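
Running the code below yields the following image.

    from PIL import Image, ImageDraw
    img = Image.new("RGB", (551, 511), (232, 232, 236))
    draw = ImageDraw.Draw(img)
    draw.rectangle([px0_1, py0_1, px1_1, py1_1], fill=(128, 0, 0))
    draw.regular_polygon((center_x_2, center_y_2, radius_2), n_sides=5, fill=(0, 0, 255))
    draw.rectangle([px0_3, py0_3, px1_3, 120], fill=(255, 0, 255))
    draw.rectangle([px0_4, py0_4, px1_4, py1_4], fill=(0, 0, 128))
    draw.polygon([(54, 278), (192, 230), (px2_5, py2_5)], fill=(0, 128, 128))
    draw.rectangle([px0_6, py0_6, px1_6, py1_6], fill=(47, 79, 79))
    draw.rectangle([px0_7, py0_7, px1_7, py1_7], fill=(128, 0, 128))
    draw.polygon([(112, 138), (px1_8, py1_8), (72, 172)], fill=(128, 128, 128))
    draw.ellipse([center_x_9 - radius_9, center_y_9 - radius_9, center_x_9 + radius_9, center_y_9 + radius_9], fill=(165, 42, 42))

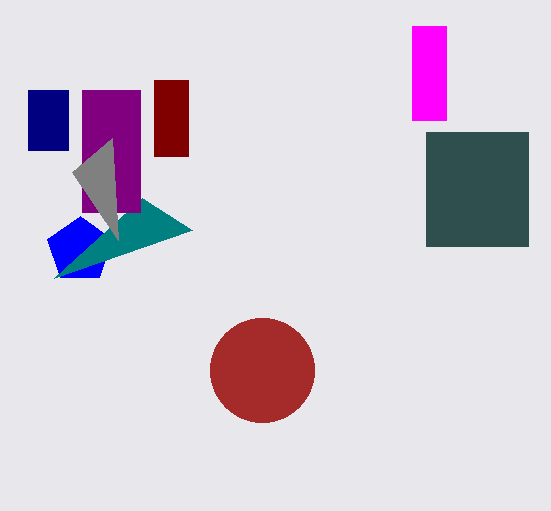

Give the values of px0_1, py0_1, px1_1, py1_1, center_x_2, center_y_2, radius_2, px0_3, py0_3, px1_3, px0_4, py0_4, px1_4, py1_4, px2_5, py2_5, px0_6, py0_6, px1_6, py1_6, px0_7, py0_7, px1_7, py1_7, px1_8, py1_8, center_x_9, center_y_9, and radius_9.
px0_1 = 154, py0_1 = 80, px1_1 = 188, py1_1 = 156, center_x_2 = 80, center_y_2 = 250, radius_2 = 34, px0_3 = 412, py0_3 = 26, px1_3 = 446, px0_4 = 28, py0_4 = 90, px1_4 = 68, py1_4 = 150, px2_5 = 142, py2_5 = 198, px0_6 = 426, py0_6 = 132, px1_6 = 528, py1_6 = 246, px0_7 = 82, py0_7 = 90, px1_7 = 140, py1_7 = 212, px1_8 = 118, py1_8 = 240, center_x_9 = 262, center_y_9 = 370, radius_9 = 52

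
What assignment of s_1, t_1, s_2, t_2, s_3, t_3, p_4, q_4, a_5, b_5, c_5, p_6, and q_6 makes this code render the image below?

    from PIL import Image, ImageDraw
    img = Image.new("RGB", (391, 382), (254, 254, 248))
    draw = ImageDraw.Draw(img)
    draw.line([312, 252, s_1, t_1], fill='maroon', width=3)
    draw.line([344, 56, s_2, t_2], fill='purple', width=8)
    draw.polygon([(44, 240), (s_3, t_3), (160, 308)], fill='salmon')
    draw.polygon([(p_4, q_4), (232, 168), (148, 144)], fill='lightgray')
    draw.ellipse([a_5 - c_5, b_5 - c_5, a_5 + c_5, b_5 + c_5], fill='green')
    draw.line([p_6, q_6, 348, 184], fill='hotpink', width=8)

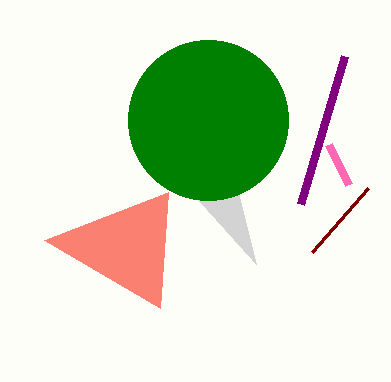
s_1 = 368; t_1 = 188; s_2 = 300; t_2 = 204; s_3 = 168; t_3 = 192; p_4 = 256; q_4 = 264; a_5 = 208; b_5 = 120; c_5 = 80; p_6 = 328; q_6 = 144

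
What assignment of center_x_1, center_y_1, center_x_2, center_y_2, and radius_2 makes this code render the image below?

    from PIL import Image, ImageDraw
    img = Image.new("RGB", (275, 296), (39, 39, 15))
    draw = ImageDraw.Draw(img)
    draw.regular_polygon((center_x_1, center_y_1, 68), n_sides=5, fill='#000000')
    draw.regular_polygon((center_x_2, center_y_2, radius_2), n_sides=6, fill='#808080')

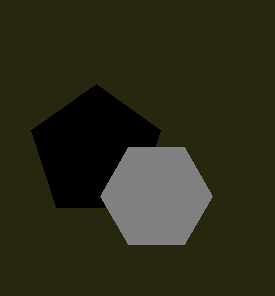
center_x_1 = 96, center_y_1 = 152, center_x_2 = 156, center_y_2 = 196, radius_2 = 56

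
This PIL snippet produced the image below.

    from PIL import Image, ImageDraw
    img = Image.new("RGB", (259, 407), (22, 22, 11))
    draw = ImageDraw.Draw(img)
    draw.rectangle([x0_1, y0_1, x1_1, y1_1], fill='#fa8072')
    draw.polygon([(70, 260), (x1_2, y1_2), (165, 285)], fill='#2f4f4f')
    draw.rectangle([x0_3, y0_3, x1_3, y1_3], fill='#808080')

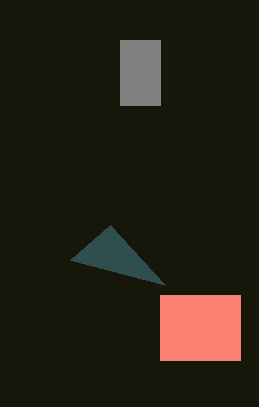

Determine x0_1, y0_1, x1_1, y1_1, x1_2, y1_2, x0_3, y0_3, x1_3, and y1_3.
x0_1 = 160
y0_1 = 295
x1_1 = 240
y1_1 = 360
x1_2 = 110
y1_2 = 225
x0_3 = 120
y0_3 = 40
x1_3 = 160
y1_3 = 105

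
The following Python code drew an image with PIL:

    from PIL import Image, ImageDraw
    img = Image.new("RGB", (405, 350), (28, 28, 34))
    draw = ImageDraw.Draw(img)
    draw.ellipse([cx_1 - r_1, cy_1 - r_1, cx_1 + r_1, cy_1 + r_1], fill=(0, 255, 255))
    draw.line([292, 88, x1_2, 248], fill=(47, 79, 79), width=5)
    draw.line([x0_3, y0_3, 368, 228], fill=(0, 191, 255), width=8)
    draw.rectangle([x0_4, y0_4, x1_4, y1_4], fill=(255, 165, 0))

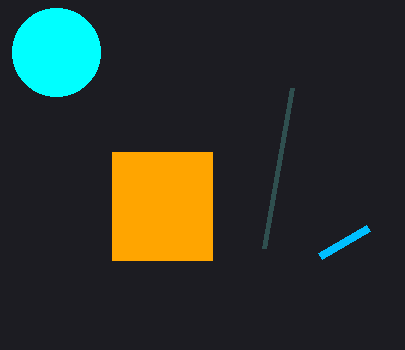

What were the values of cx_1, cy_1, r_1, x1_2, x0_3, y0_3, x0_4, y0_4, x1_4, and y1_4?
cx_1 = 56
cy_1 = 52
r_1 = 44
x1_2 = 264
x0_3 = 320
y0_3 = 256
x0_4 = 112
y0_4 = 152
x1_4 = 212
y1_4 = 260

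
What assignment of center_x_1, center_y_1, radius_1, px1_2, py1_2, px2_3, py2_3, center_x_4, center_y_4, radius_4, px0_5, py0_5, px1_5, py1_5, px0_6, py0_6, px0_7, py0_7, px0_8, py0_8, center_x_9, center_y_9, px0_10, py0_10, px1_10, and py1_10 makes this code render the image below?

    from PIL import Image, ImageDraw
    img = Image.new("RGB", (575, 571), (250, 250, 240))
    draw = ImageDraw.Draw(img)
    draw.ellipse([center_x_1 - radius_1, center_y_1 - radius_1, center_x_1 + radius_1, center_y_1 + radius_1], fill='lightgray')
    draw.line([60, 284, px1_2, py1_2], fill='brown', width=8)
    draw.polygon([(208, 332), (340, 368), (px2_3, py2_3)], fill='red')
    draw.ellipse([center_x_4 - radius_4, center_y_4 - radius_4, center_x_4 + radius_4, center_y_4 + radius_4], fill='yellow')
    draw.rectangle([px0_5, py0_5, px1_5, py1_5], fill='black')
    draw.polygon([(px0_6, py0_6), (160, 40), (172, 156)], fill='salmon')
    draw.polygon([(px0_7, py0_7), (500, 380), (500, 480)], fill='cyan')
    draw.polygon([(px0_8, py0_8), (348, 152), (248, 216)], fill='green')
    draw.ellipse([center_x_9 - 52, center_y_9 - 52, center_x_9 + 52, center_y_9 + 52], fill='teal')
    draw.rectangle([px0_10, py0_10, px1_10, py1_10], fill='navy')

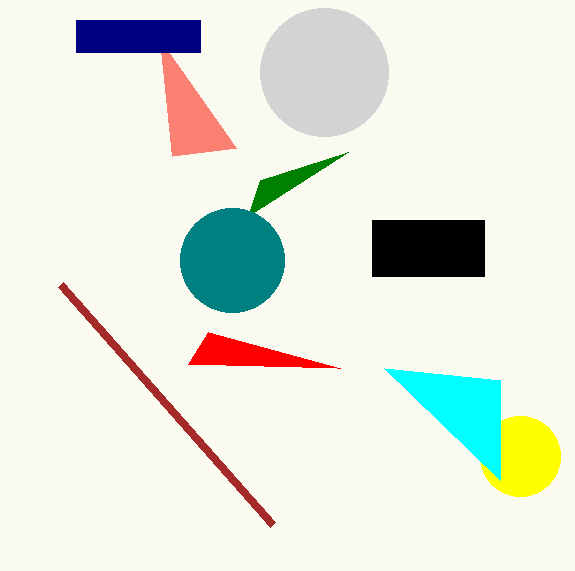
center_x_1 = 324, center_y_1 = 72, radius_1 = 64, px1_2 = 272, py1_2 = 524, px2_3 = 188, py2_3 = 364, center_x_4 = 520, center_y_4 = 456, radius_4 = 40, px0_5 = 372, py0_5 = 220, px1_5 = 484, py1_5 = 276, px0_6 = 236, py0_6 = 148, px0_7 = 384, py0_7 = 368, px0_8 = 260, py0_8 = 180, center_x_9 = 232, center_y_9 = 260, px0_10 = 76, py0_10 = 20, px1_10 = 200, py1_10 = 52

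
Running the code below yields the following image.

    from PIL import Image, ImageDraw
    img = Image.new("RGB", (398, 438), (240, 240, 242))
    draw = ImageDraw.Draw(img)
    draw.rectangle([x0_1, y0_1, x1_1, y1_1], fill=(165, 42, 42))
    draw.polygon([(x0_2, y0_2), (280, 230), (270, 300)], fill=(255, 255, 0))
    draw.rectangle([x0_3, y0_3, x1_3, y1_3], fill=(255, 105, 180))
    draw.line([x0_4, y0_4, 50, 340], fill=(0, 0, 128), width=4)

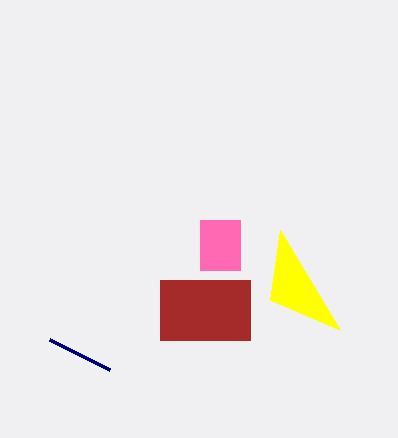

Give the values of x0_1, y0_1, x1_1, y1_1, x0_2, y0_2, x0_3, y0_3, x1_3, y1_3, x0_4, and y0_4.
x0_1 = 160
y0_1 = 280
x1_1 = 250
y1_1 = 340
x0_2 = 340
y0_2 = 330
x0_3 = 200
y0_3 = 220
x1_3 = 240
y1_3 = 270
x0_4 = 110
y0_4 = 370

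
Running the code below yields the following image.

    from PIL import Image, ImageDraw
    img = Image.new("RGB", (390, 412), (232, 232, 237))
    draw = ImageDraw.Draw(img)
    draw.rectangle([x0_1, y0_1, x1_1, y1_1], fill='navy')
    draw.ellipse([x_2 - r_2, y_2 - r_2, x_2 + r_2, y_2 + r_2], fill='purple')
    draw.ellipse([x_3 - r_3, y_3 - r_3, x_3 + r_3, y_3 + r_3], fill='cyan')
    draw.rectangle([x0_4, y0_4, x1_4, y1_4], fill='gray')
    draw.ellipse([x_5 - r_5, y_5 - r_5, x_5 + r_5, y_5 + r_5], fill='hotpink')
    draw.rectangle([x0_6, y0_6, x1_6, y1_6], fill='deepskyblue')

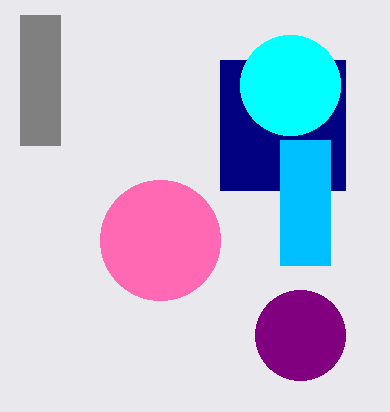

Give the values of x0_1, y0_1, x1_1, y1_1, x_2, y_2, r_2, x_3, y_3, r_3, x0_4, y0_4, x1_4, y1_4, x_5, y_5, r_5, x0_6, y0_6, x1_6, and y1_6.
x0_1 = 220
y0_1 = 60
x1_1 = 345
y1_1 = 190
x_2 = 300
y_2 = 335
r_2 = 45
x_3 = 290
y_3 = 85
r_3 = 50
x0_4 = 20
y0_4 = 15
x1_4 = 60
y1_4 = 145
x_5 = 160
y_5 = 240
r_5 = 60
x0_6 = 280
y0_6 = 140
x1_6 = 330
y1_6 = 265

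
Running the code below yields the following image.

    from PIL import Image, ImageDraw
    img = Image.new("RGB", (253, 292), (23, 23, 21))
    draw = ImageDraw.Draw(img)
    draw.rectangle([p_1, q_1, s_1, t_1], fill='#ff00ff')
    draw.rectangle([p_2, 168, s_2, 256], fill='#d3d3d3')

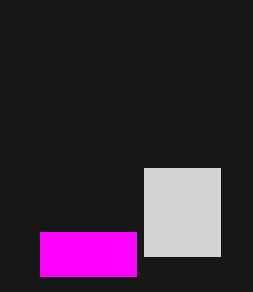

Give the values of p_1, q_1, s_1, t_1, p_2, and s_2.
p_1 = 40
q_1 = 232
s_1 = 136
t_1 = 276
p_2 = 144
s_2 = 220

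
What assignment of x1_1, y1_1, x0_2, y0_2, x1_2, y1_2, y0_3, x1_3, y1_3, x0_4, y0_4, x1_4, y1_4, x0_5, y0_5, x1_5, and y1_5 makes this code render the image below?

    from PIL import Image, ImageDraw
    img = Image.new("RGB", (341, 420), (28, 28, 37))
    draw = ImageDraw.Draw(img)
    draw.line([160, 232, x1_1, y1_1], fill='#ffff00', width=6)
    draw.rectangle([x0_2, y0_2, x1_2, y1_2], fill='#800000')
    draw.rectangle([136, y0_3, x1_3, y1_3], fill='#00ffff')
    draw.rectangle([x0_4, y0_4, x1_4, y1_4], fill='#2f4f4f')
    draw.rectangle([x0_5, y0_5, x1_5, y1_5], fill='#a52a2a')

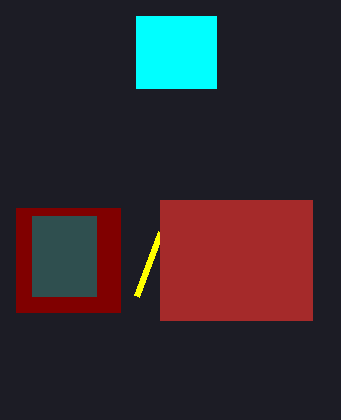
x1_1 = 136
y1_1 = 296
x0_2 = 16
y0_2 = 208
x1_2 = 120
y1_2 = 312
y0_3 = 16
x1_3 = 216
y1_3 = 88
x0_4 = 32
y0_4 = 216
x1_4 = 96
y1_4 = 296
x0_5 = 160
y0_5 = 200
x1_5 = 312
y1_5 = 320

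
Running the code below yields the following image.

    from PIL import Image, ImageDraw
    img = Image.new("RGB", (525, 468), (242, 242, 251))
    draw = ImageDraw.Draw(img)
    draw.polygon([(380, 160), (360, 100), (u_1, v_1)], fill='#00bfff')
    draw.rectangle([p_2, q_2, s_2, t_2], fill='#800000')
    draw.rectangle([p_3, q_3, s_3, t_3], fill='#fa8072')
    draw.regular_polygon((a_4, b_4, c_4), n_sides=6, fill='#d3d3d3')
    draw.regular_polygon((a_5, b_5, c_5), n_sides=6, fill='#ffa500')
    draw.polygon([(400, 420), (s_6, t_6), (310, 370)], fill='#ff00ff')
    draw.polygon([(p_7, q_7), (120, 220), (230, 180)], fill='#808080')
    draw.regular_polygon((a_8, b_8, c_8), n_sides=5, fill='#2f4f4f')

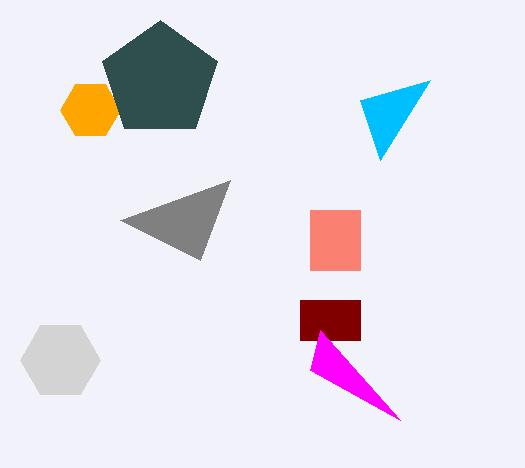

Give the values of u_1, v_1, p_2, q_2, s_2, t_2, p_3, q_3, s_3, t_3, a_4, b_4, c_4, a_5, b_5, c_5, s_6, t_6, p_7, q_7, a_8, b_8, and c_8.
u_1 = 430; v_1 = 80; p_2 = 300; q_2 = 300; s_2 = 360; t_2 = 340; p_3 = 310; q_3 = 210; s_3 = 360; t_3 = 270; a_4 = 60; b_4 = 360; c_4 = 40; a_5 = 90; b_5 = 110; c_5 = 30; s_6 = 320; t_6 = 330; p_7 = 200; q_7 = 260; a_8 = 160; b_8 = 80; c_8 = 60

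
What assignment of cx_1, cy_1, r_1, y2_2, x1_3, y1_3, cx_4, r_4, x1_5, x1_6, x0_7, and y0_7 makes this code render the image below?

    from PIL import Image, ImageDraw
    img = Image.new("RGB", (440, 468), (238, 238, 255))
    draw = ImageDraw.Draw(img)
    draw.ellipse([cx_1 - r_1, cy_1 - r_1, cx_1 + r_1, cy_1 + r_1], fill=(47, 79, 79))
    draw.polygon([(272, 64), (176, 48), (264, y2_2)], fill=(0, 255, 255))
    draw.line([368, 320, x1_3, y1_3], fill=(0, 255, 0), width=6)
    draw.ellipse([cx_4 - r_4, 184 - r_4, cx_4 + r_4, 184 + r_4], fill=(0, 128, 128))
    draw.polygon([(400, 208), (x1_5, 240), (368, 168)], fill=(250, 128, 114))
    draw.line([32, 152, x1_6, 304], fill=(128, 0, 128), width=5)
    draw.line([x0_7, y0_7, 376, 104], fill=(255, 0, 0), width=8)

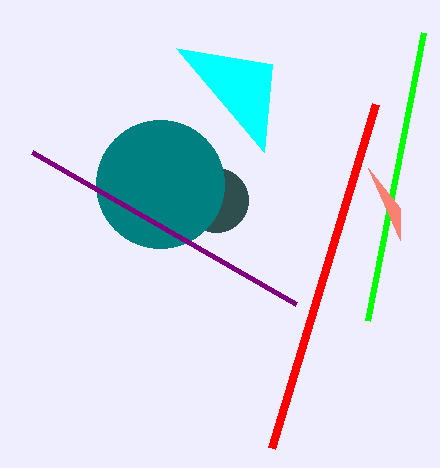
cx_1 = 216, cy_1 = 200, r_1 = 32, y2_2 = 152, x1_3 = 424, y1_3 = 32, cx_4 = 160, r_4 = 64, x1_5 = 400, x1_6 = 296, x0_7 = 272, y0_7 = 448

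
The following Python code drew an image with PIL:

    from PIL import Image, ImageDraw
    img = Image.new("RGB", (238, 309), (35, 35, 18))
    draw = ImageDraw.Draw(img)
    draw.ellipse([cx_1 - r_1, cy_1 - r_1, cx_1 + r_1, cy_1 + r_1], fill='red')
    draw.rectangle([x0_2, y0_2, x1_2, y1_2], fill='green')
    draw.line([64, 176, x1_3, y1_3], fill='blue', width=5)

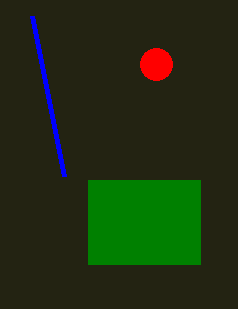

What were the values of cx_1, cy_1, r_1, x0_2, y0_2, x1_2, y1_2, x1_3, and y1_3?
cx_1 = 156
cy_1 = 64
r_1 = 16
x0_2 = 88
y0_2 = 180
x1_2 = 200
y1_2 = 264
x1_3 = 32
y1_3 = 16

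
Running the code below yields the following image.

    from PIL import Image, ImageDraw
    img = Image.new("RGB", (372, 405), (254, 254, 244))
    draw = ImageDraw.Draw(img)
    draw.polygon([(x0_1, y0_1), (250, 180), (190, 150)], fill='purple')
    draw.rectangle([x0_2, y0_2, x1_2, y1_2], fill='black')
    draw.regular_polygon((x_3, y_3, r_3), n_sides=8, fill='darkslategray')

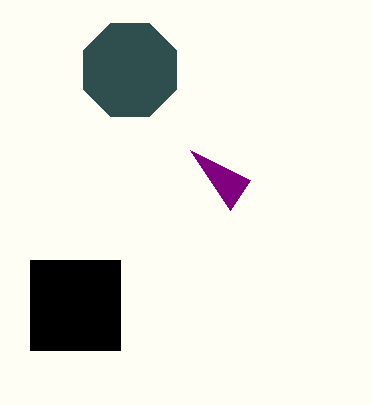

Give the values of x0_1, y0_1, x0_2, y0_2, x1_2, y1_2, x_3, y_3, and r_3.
x0_1 = 230; y0_1 = 210; x0_2 = 30; y0_2 = 260; x1_2 = 120; y1_2 = 350; x_3 = 130; y_3 = 70; r_3 = 50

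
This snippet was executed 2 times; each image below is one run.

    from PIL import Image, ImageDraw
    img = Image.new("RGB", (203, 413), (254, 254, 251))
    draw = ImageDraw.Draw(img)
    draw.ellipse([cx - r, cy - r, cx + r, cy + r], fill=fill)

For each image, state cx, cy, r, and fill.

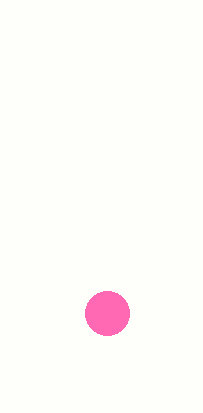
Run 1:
cx = 107, cy = 313, r = 22, fill = 'hotpink'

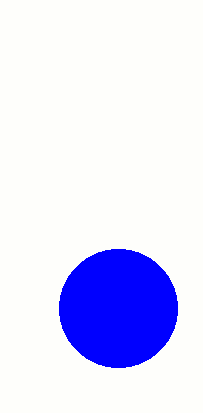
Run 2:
cx = 118; cy = 308; r = 59; fill = 'blue'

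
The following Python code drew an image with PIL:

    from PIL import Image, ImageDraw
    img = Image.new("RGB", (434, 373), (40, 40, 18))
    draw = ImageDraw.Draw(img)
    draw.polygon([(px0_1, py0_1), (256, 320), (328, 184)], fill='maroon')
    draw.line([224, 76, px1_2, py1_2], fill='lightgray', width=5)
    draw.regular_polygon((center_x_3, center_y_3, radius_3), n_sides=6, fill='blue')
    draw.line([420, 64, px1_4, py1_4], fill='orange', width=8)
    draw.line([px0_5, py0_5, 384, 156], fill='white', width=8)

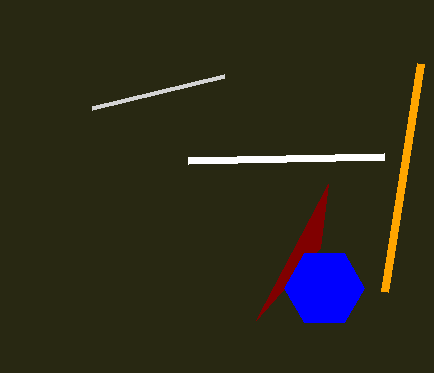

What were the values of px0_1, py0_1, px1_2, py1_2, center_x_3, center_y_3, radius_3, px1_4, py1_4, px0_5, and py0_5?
px0_1 = 320, py0_1 = 248, px1_2 = 92, py1_2 = 108, center_x_3 = 324, center_y_3 = 288, radius_3 = 40, px1_4 = 384, py1_4 = 292, px0_5 = 188, py0_5 = 160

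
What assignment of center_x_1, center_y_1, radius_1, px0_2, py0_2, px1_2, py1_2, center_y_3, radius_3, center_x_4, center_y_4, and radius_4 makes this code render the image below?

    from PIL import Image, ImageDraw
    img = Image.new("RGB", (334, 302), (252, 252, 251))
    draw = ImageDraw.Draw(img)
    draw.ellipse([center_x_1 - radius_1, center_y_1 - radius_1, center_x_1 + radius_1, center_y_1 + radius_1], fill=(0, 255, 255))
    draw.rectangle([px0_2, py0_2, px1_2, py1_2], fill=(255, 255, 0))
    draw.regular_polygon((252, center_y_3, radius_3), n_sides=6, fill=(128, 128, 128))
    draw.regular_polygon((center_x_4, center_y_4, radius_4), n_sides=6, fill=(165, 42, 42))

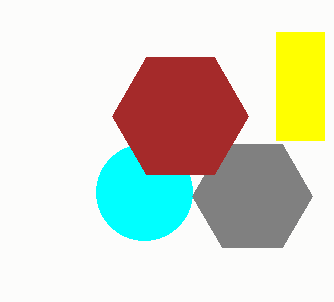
center_x_1 = 144, center_y_1 = 192, radius_1 = 48, px0_2 = 276, py0_2 = 32, px1_2 = 324, py1_2 = 140, center_y_3 = 196, radius_3 = 60, center_x_4 = 180, center_y_4 = 116, radius_4 = 68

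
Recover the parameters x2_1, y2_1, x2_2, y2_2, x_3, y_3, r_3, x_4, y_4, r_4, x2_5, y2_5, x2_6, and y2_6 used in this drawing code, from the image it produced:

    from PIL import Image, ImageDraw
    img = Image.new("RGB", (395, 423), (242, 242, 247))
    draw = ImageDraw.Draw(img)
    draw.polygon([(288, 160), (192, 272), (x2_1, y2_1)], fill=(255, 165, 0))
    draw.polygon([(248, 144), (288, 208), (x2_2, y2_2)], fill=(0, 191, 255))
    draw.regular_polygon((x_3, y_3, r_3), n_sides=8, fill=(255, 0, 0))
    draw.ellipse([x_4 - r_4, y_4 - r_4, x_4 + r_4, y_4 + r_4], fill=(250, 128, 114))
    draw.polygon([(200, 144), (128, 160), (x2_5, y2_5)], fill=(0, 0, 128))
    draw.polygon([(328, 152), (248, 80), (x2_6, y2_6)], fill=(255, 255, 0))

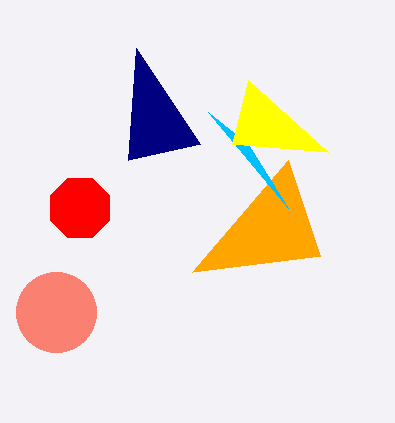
x2_1 = 320
y2_1 = 256
x2_2 = 208
y2_2 = 112
x_3 = 80
y_3 = 208
r_3 = 32
x_4 = 56
y_4 = 312
r_4 = 40
x2_5 = 136
y2_5 = 48
x2_6 = 232
y2_6 = 144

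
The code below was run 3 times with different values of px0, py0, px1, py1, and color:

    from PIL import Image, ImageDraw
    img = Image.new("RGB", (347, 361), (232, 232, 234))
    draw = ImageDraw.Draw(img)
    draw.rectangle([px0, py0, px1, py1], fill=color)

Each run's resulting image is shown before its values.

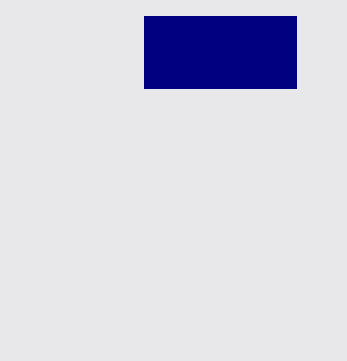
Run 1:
px0 = 144; py0 = 16; px1 = 296; py1 = 88; color = 'navy'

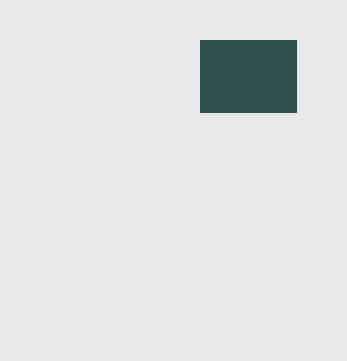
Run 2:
px0 = 200
py0 = 40
px1 = 296
py1 = 112
color = 'darkslategray'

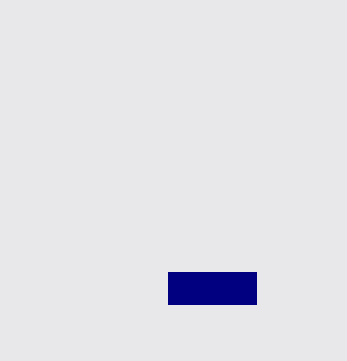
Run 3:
px0 = 168; py0 = 272; px1 = 256; py1 = 304; color = 'navy'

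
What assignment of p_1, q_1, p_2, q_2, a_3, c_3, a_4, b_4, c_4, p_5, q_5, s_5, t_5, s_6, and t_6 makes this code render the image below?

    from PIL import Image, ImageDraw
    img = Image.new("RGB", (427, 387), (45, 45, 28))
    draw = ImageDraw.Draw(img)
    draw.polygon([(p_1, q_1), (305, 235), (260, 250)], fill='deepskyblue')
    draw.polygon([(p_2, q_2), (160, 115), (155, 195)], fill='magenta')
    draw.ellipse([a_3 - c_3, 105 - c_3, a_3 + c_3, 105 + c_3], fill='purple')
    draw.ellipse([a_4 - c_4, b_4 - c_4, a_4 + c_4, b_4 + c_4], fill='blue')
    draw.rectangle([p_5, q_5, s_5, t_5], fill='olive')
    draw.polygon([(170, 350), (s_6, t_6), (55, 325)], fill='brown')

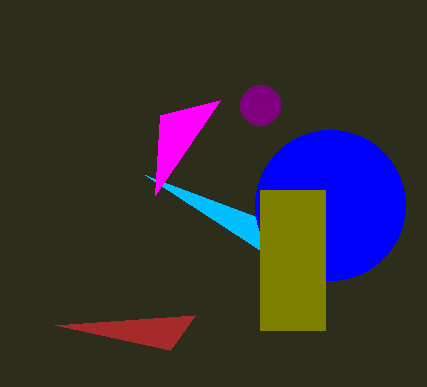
p_1 = 145; q_1 = 175; p_2 = 220; q_2 = 100; a_3 = 260; c_3 = 20; a_4 = 330; b_4 = 205; c_4 = 75; p_5 = 260; q_5 = 190; s_5 = 325; t_5 = 330; s_6 = 195; t_6 = 315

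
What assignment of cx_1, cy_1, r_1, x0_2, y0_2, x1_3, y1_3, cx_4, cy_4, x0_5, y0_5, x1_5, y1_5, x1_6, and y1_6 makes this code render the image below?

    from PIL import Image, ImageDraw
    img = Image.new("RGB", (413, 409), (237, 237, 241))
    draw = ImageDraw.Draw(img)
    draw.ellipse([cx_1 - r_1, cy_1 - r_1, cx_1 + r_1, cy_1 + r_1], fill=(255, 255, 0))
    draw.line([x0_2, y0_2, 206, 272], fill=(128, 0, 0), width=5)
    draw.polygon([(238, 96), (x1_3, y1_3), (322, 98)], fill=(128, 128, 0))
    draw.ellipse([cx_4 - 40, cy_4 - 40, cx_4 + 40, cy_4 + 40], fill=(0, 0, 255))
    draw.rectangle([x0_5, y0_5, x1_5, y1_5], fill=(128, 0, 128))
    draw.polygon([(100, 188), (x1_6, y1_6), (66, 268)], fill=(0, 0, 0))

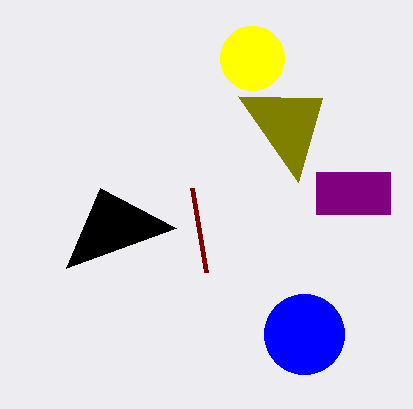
cx_1 = 252; cy_1 = 58; r_1 = 32; x0_2 = 192; y0_2 = 188; x1_3 = 298; y1_3 = 182; cx_4 = 304; cy_4 = 334; x0_5 = 316; y0_5 = 172; x1_5 = 390; y1_5 = 214; x1_6 = 176; y1_6 = 228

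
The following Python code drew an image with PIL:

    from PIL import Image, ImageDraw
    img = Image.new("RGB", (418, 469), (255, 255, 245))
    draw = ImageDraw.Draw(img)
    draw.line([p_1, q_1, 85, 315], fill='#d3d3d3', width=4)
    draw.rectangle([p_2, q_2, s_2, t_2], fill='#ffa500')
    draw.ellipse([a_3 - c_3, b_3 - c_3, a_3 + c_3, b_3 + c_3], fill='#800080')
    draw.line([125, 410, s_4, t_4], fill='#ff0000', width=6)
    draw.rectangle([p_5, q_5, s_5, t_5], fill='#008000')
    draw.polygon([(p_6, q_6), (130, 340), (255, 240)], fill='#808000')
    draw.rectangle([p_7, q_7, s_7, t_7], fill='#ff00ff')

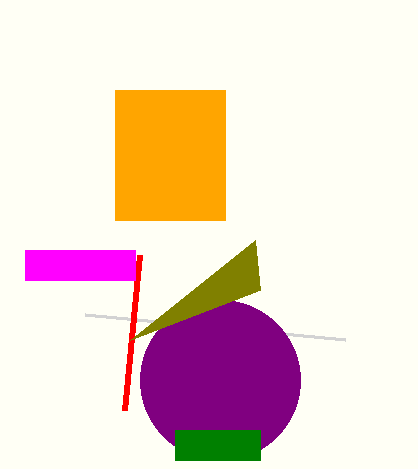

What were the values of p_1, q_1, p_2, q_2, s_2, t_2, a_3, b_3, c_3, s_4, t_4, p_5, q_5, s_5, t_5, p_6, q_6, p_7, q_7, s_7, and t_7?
p_1 = 345, q_1 = 340, p_2 = 115, q_2 = 90, s_2 = 225, t_2 = 220, a_3 = 220, b_3 = 380, c_3 = 80, s_4 = 140, t_4 = 255, p_5 = 175, q_5 = 430, s_5 = 260, t_5 = 460, p_6 = 260, q_6 = 290, p_7 = 25, q_7 = 250, s_7 = 135, t_7 = 280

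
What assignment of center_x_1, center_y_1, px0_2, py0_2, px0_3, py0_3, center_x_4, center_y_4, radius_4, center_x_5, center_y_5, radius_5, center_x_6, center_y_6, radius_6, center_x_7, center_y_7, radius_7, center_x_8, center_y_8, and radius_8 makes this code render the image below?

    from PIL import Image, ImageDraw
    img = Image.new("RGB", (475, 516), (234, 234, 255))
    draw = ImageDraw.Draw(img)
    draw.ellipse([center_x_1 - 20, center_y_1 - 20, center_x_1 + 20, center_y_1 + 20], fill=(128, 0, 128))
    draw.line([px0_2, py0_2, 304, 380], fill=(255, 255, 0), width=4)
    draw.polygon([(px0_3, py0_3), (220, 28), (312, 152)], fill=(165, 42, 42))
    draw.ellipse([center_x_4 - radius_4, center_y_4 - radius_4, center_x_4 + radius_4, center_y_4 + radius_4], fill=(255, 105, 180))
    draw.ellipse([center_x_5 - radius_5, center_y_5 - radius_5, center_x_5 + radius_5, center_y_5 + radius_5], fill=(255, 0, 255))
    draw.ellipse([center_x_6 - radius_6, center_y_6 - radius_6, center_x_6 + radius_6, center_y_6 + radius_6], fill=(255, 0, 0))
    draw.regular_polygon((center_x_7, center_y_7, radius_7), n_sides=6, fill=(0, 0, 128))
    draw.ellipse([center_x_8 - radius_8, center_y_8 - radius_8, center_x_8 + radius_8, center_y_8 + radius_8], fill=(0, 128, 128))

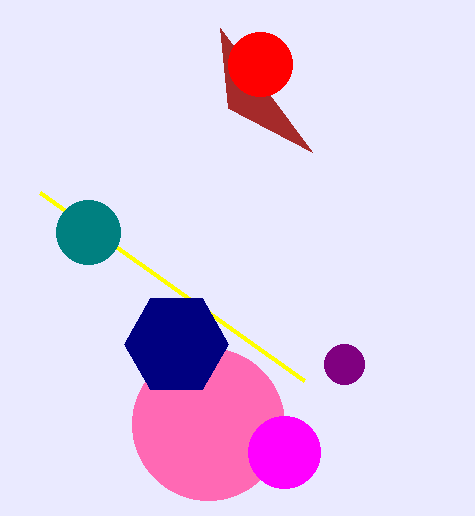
center_x_1 = 344
center_y_1 = 364
px0_2 = 40
py0_2 = 192
px0_3 = 228
py0_3 = 108
center_x_4 = 208
center_y_4 = 424
radius_4 = 76
center_x_5 = 284
center_y_5 = 452
radius_5 = 36
center_x_6 = 260
center_y_6 = 64
radius_6 = 32
center_x_7 = 176
center_y_7 = 344
radius_7 = 52
center_x_8 = 88
center_y_8 = 232
radius_8 = 32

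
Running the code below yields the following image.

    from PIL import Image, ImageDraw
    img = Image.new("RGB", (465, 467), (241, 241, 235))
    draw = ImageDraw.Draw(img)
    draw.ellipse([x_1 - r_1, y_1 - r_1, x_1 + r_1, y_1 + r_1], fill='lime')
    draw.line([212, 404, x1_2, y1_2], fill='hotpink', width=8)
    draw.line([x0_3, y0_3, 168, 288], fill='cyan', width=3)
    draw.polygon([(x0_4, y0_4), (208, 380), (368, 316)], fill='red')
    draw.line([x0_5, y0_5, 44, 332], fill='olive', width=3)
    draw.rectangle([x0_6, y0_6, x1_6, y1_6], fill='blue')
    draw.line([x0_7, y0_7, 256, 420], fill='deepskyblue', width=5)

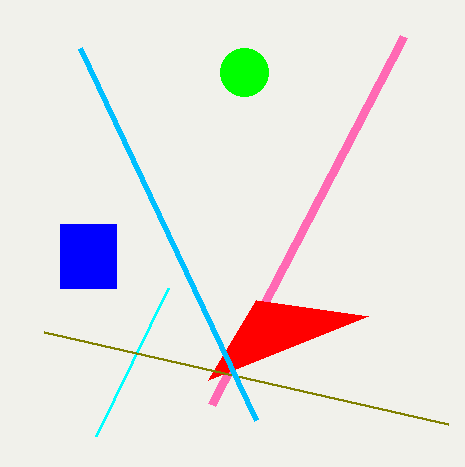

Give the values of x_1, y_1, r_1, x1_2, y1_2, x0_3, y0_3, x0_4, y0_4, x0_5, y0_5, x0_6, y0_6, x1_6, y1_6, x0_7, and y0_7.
x_1 = 244
y_1 = 72
r_1 = 24
x1_2 = 404
y1_2 = 36
x0_3 = 96
y0_3 = 436
x0_4 = 256
y0_4 = 300
x0_5 = 448
y0_5 = 424
x0_6 = 60
y0_6 = 224
x1_6 = 116
y1_6 = 288
x0_7 = 80
y0_7 = 48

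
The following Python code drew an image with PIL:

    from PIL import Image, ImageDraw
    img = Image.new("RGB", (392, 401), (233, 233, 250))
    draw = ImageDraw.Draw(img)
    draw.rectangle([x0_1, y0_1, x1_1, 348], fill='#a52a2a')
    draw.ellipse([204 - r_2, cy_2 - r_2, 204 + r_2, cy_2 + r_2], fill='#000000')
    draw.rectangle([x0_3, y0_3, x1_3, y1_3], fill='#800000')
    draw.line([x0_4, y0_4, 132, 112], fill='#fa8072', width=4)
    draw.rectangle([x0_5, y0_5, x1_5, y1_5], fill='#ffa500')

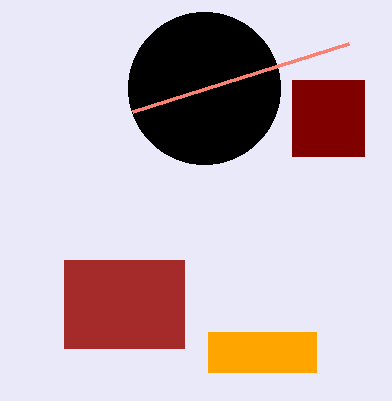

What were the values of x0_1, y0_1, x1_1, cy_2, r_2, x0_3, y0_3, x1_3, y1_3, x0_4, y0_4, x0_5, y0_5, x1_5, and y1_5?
x0_1 = 64, y0_1 = 260, x1_1 = 184, cy_2 = 88, r_2 = 76, x0_3 = 292, y0_3 = 80, x1_3 = 364, y1_3 = 156, x0_4 = 348, y0_4 = 44, x0_5 = 208, y0_5 = 332, x1_5 = 316, y1_5 = 372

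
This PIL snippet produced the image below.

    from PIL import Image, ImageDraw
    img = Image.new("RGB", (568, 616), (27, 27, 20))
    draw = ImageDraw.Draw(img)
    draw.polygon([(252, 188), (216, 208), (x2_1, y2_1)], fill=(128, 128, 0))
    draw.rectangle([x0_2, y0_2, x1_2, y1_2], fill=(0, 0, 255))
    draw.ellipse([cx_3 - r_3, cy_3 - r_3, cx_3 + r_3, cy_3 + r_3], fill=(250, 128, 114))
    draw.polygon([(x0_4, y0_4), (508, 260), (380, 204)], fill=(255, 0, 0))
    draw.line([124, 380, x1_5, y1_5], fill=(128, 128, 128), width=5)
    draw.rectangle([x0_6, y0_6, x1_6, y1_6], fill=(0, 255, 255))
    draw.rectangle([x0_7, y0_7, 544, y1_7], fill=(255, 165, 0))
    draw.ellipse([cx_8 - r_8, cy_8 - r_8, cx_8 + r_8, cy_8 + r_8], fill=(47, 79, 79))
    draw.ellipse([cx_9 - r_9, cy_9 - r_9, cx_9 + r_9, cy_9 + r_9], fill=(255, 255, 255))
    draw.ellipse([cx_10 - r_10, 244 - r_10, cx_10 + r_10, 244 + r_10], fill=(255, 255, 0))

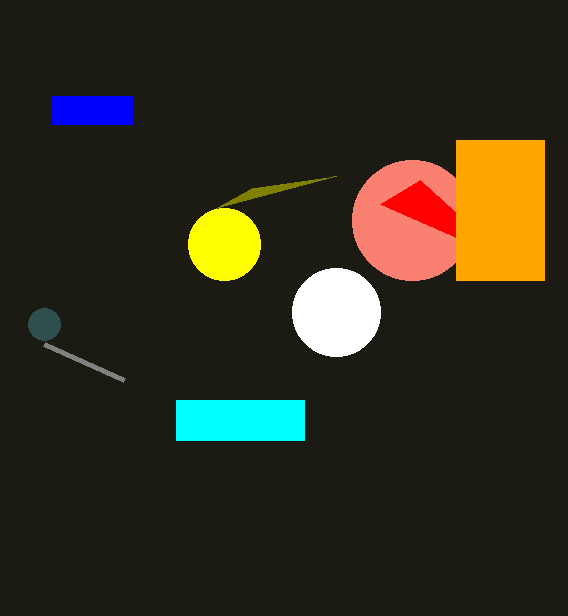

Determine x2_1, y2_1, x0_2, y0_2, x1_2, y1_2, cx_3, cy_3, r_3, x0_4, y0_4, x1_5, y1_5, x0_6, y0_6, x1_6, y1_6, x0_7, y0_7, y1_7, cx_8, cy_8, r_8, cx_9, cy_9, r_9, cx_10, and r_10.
x2_1 = 336; y2_1 = 176; x0_2 = 52; y0_2 = 96; x1_2 = 132; y1_2 = 124; cx_3 = 412; cy_3 = 220; r_3 = 60; x0_4 = 420; y0_4 = 180; x1_5 = 44; y1_5 = 344; x0_6 = 176; y0_6 = 400; x1_6 = 304; y1_6 = 440; x0_7 = 456; y0_7 = 140; y1_7 = 280; cx_8 = 44; cy_8 = 324; r_8 = 16; cx_9 = 336; cy_9 = 312; r_9 = 44; cx_10 = 224; r_10 = 36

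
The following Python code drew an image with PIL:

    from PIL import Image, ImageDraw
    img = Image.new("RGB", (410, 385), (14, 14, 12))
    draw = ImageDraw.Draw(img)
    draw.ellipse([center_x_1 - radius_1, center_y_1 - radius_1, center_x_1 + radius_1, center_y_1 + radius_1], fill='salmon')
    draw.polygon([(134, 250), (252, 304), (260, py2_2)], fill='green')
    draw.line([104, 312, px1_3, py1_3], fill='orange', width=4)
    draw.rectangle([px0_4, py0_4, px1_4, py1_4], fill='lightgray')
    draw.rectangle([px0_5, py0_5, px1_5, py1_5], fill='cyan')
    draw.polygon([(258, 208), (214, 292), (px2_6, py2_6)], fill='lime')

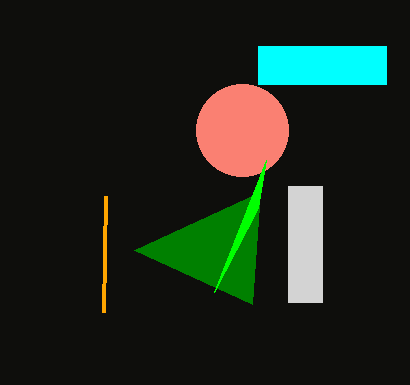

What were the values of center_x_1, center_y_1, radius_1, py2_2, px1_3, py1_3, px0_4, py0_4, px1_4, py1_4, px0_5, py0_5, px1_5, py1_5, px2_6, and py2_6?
center_x_1 = 242, center_y_1 = 130, radius_1 = 46, py2_2 = 192, px1_3 = 106, py1_3 = 196, px0_4 = 288, py0_4 = 186, px1_4 = 322, py1_4 = 302, px0_5 = 258, py0_5 = 46, px1_5 = 386, py1_5 = 84, px2_6 = 266, py2_6 = 160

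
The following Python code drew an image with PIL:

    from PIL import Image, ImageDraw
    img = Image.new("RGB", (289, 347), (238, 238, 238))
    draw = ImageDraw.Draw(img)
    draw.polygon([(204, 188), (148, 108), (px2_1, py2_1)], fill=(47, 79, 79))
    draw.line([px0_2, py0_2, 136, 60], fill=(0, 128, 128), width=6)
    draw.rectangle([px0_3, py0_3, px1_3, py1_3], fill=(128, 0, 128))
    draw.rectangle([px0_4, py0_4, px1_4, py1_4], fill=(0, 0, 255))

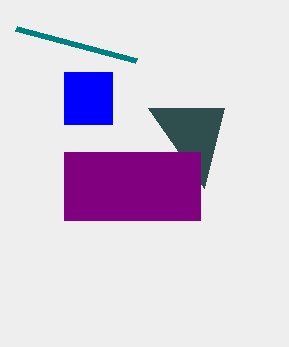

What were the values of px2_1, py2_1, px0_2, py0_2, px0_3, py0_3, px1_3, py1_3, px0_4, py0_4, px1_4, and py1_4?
px2_1 = 224, py2_1 = 108, px0_2 = 16, py0_2 = 28, px0_3 = 64, py0_3 = 152, px1_3 = 200, py1_3 = 220, px0_4 = 64, py0_4 = 72, px1_4 = 112, py1_4 = 124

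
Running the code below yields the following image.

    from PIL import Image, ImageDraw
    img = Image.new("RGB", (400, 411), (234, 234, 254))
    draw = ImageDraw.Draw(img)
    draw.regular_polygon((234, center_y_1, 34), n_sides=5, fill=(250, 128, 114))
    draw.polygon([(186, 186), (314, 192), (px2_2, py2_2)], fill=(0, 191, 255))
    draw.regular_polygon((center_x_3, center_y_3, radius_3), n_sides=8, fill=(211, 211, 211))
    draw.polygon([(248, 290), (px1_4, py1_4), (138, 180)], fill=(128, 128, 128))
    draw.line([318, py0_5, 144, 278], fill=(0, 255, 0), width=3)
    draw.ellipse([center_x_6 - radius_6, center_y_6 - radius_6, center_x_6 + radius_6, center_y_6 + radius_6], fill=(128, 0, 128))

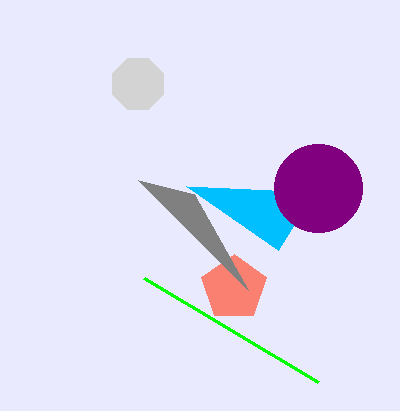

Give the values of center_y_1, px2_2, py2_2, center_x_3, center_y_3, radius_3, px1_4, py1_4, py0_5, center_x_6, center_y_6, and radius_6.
center_y_1 = 288, px2_2 = 278, py2_2 = 250, center_x_3 = 138, center_y_3 = 84, radius_3 = 28, px1_4 = 194, py1_4 = 194, py0_5 = 382, center_x_6 = 318, center_y_6 = 188, radius_6 = 44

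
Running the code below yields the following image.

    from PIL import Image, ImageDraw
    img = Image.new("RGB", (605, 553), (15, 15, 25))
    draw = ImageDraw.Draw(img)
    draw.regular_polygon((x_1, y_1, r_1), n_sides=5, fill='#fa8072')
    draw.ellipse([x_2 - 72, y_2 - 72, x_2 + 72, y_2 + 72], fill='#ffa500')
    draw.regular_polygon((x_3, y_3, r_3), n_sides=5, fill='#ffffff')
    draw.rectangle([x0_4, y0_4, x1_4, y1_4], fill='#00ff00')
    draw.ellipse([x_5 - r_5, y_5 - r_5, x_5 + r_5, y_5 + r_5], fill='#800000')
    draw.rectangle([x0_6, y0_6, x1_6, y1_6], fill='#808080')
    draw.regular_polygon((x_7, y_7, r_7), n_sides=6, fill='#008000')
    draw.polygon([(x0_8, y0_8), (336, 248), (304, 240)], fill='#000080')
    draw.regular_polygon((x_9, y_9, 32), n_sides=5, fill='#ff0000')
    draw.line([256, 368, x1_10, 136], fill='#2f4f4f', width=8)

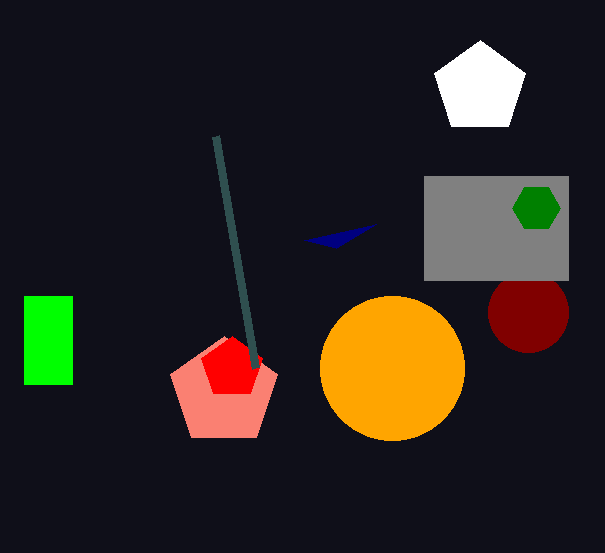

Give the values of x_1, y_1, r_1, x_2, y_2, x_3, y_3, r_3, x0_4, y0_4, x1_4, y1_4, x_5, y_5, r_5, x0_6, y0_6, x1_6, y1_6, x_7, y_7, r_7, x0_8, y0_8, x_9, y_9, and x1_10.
x_1 = 224
y_1 = 392
r_1 = 56
x_2 = 392
y_2 = 368
x_3 = 480
y_3 = 88
r_3 = 48
x0_4 = 24
y0_4 = 296
x1_4 = 72
y1_4 = 384
x_5 = 528
y_5 = 312
r_5 = 40
x0_6 = 424
y0_6 = 176
x1_6 = 568
y1_6 = 280
x_7 = 536
y_7 = 208
r_7 = 24
x0_8 = 376
y0_8 = 224
x_9 = 232
y_9 = 368
x1_10 = 216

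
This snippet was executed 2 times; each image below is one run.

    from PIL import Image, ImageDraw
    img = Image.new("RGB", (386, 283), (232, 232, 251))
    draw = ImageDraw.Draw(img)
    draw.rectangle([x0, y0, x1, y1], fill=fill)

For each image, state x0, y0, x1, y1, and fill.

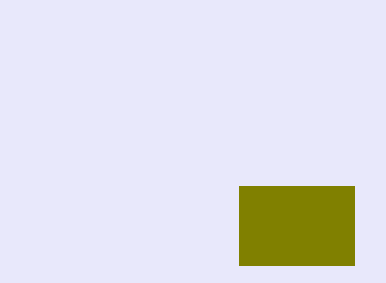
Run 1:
x0 = 239
y0 = 186
x1 = 354
y1 = 265
fill = 'olive'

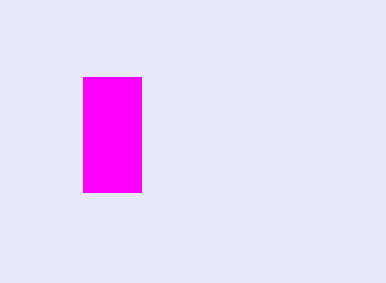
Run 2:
x0 = 83; y0 = 77; x1 = 141; y1 = 192; fill = 'magenta'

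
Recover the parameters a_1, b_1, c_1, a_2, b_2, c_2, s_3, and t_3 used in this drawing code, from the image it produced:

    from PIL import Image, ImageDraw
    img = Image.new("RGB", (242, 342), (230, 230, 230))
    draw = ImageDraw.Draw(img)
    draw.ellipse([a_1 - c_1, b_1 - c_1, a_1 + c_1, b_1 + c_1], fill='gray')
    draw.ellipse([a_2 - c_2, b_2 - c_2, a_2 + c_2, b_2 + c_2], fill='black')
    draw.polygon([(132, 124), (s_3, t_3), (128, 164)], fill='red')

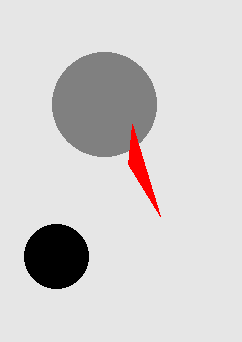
a_1 = 104; b_1 = 104; c_1 = 52; a_2 = 56; b_2 = 256; c_2 = 32; s_3 = 160; t_3 = 216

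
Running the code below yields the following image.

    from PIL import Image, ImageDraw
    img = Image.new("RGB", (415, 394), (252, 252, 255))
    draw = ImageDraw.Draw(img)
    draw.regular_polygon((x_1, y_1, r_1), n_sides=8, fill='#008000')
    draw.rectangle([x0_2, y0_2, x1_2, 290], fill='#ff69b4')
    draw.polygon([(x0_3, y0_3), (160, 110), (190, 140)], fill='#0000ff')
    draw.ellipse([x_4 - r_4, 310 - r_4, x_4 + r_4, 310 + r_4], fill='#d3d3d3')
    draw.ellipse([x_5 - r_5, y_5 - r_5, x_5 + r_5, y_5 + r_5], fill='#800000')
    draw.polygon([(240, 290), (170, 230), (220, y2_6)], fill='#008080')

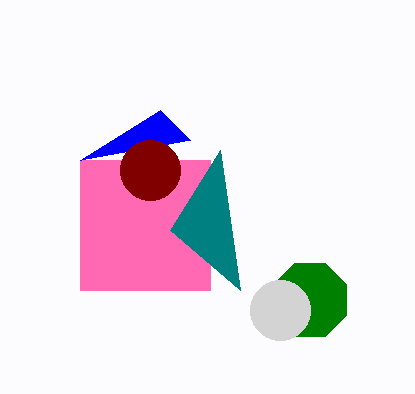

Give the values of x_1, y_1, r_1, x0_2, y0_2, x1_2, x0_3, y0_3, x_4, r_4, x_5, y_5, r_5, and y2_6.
x_1 = 310, y_1 = 300, r_1 = 40, x0_2 = 80, y0_2 = 160, x1_2 = 210, x0_3 = 80, y0_3 = 160, x_4 = 280, r_4 = 30, x_5 = 150, y_5 = 170, r_5 = 30, y2_6 = 150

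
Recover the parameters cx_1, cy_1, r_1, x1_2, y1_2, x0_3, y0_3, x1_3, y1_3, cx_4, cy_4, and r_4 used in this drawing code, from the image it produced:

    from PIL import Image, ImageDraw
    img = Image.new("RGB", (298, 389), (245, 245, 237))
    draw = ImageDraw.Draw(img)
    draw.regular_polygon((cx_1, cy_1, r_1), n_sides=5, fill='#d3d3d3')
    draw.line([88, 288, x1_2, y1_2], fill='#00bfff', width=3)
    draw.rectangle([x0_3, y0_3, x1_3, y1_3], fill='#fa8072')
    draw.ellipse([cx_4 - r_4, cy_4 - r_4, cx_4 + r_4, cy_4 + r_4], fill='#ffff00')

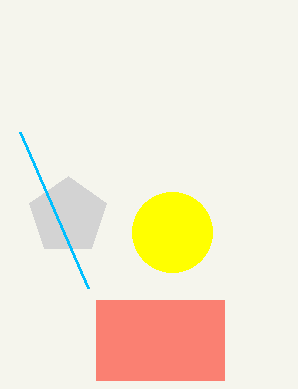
cx_1 = 68, cy_1 = 216, r_1 = 40, x1_2 = 20, y1_2 = 132, x0_3 = 96, y0_3 = 300, x1_3 = 224, y1_3 = 380, cx_4 = 172, cy_4 = 232, r_4 = 40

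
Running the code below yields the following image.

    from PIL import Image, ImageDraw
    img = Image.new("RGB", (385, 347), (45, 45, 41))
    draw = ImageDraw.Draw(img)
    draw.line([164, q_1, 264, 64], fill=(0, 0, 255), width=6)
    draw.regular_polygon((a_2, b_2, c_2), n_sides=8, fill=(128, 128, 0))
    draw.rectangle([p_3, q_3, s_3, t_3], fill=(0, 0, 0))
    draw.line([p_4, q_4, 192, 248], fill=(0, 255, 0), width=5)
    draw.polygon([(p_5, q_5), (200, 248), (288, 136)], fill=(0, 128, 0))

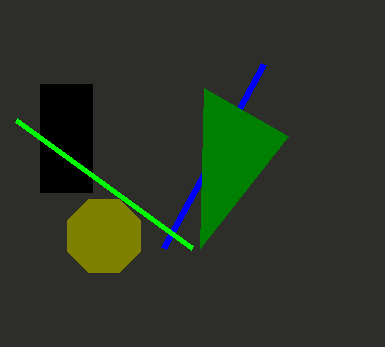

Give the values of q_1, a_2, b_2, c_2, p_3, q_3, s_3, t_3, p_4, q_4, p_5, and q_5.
q_1 = 248; a_2 = 104; b_2 = 236; c_2 = 40; p_3 = 40; q_3 = 84; s_3 = 92; t_3 = 192; p_4 = 16; q_4 = 120; p_5 = 204; q_5 = 88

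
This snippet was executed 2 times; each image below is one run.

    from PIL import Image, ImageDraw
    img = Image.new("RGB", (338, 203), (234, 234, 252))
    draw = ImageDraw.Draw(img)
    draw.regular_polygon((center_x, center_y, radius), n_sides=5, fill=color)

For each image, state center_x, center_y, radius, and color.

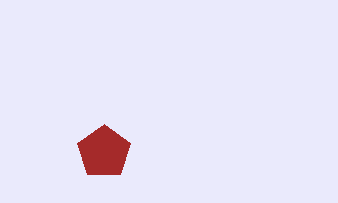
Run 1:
center_x = 104; center_y = 152; radius = 28; color = 'brown'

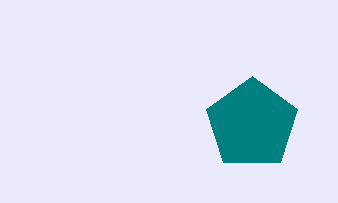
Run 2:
center_x = 252
center_y = 124
radius = 48
color = 'teal'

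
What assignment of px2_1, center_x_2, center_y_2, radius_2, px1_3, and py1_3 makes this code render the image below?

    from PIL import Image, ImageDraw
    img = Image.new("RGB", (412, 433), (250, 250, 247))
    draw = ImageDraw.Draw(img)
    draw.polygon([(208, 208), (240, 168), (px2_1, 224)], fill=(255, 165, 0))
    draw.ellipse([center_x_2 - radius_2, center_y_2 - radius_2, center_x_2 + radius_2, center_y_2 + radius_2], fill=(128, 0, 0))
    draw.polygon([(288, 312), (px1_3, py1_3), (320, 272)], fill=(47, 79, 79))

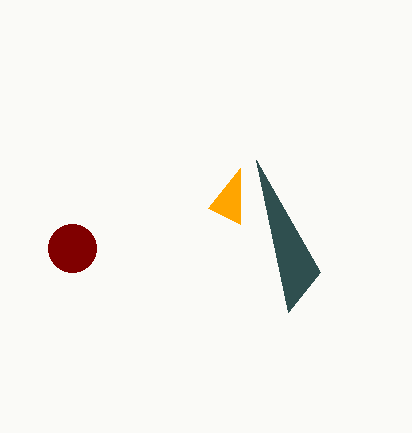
px2_1 = 240; center_x_2 = 72; center_y_2 = 248; radius_2 = 24; px1_3 = 256; py1_3 = 160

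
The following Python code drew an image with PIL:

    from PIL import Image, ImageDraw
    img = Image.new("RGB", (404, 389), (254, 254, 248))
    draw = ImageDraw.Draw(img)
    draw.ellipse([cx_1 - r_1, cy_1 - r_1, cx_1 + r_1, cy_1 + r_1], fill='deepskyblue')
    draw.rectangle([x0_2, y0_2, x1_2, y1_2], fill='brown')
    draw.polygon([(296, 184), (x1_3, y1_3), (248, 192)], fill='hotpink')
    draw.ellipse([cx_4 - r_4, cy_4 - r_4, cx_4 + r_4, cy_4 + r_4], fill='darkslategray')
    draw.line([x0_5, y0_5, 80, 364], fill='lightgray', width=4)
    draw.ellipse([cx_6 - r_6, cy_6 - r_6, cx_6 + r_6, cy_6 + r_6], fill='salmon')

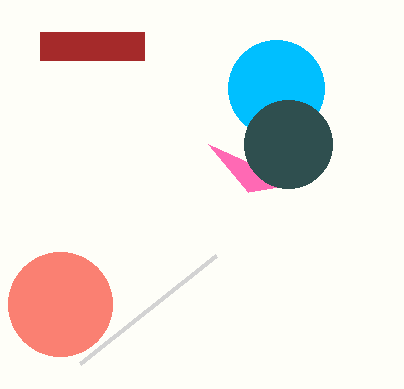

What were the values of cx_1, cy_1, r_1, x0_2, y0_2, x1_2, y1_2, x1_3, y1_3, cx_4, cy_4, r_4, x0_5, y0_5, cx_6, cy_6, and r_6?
cx_1 = 276
cy_1 = 88
r_1 = 48
x0_2 = 40
y0_2 = 32
x1_2 = 144
y1_2 = 60
x1_3 = 208
y1_3 = 144
cx_4 = 288
cy_4 = 144
r_4 = 44
x0_5 = 216
y0_5 = 256
cx_6 = 60
cy_6 = 304
r_6 = 52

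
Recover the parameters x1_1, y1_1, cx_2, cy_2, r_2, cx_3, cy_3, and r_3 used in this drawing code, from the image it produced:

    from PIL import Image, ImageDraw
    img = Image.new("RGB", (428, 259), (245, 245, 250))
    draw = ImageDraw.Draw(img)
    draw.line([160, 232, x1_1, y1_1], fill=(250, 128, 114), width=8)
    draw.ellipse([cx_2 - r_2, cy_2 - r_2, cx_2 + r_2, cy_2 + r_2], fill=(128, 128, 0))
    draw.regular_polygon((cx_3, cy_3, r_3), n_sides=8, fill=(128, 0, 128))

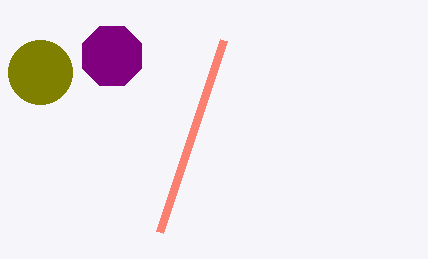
x1_1 = 224; y1_1 = 40; cx_2 = 40; cy_2 = 72; r_2 = 32; cx_3 = 112; cy_3 = 56; r_3 = 32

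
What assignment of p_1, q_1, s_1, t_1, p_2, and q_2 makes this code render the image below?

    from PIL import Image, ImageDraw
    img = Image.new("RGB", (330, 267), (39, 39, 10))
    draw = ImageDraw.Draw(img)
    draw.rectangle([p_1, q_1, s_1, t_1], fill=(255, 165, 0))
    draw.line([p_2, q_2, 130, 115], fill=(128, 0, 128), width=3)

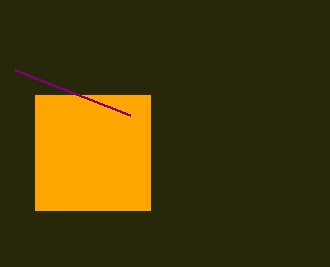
p_1 = 35
q_1 = 95
s_1 = 150
t_1 = 210
p_2 = 15
q_2 = 70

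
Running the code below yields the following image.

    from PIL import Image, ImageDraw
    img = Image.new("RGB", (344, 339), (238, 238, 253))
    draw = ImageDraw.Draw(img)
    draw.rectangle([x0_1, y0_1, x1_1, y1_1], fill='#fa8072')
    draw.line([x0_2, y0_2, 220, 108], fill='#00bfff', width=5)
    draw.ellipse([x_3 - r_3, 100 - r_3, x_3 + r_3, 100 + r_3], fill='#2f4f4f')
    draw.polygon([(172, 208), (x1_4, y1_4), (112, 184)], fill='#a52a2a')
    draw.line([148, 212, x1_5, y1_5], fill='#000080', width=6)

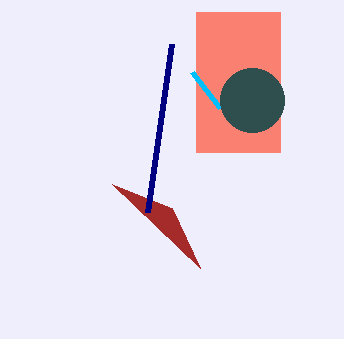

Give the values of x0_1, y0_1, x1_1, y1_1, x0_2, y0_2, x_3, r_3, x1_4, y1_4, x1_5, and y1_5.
x0_1 = 196; y0_1 = 12; x1_1 = 280; y1_1 = 152; x0_2 = 192; y0_2 = 72; x_3 = 252; r_3 = 32; x1_4 = 200; y1_4 = 268; x1_5 = 172; y1_5 = 44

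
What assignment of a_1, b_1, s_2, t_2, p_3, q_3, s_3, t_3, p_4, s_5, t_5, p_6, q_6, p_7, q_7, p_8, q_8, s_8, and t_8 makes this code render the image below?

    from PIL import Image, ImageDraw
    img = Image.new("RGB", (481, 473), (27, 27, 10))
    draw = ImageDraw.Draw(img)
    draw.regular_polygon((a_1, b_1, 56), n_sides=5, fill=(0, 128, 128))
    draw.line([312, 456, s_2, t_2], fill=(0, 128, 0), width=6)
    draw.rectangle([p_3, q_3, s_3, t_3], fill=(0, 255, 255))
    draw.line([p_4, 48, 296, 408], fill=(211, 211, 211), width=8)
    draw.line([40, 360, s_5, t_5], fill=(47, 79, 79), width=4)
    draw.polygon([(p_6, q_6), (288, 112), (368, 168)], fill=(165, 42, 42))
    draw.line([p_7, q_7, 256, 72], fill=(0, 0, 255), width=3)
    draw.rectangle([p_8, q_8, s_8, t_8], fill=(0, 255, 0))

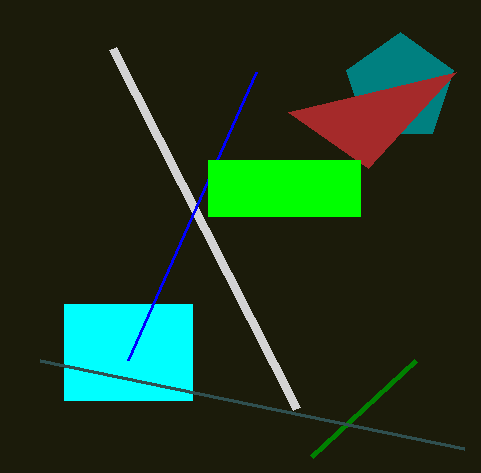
a_1 = 400
b_1 = 88
s_2 = 416
t_2 = 360
p_3 = 64
q_3 = 304
s_3 = 192
t_3 = 400
p_4 = 112
s_5 = 464
t_5 = 448
p_6 = 456
q_6 = 72
p_7 = 128
q_7 = 360
p_8 = 208
q_8 = 160
s_8 = 360
t_8 = 216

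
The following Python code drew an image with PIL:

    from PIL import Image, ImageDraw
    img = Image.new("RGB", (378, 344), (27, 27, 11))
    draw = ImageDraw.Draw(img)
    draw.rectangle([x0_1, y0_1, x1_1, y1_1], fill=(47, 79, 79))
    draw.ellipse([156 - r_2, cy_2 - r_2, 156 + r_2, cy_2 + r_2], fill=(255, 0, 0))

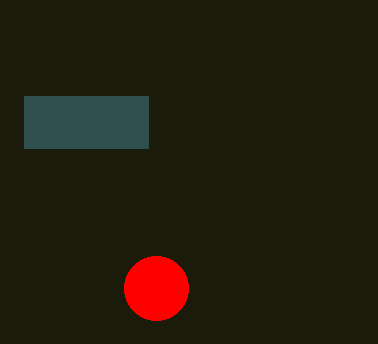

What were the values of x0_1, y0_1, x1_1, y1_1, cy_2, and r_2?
x0_1 = 24
y0_1 = 96
x1_1 = 148
y1_1 = 148
cy_2 = 288
r_2 = 32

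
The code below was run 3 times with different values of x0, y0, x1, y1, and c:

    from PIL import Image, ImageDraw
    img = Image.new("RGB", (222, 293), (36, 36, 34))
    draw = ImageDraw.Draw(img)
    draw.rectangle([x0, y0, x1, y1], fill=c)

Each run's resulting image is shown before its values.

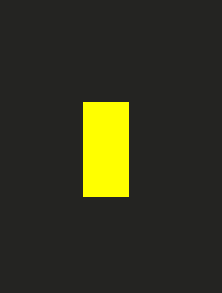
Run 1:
x0 = 83, y0 = 102, x1 = 128, y1 = 196, c = 'yellow'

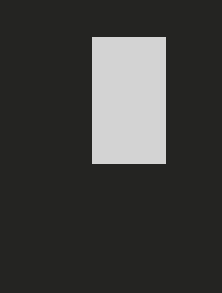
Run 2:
x0 = 92
y0 = 37
x1 = 165
y1 = 163
c = 'lightgray'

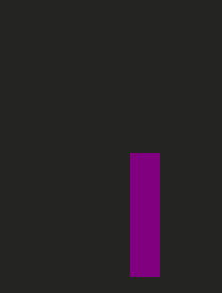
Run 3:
x0 = 130, y0 = 153, x1 = 159, y1 = 276, c = 'purple'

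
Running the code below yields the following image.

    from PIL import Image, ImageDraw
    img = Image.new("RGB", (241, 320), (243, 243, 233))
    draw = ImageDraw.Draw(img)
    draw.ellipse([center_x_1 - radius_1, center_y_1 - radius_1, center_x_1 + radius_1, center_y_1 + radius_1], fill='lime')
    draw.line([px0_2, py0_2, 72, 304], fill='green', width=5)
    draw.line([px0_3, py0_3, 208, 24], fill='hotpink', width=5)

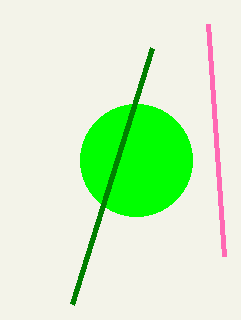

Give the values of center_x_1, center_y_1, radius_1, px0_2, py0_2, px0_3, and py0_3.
center_x_1 = 136
center_y_1 = 160
radius_1 = 56
px0_2 = 152
py0_2 = 48
px0_3 = 224
py0_3 = 256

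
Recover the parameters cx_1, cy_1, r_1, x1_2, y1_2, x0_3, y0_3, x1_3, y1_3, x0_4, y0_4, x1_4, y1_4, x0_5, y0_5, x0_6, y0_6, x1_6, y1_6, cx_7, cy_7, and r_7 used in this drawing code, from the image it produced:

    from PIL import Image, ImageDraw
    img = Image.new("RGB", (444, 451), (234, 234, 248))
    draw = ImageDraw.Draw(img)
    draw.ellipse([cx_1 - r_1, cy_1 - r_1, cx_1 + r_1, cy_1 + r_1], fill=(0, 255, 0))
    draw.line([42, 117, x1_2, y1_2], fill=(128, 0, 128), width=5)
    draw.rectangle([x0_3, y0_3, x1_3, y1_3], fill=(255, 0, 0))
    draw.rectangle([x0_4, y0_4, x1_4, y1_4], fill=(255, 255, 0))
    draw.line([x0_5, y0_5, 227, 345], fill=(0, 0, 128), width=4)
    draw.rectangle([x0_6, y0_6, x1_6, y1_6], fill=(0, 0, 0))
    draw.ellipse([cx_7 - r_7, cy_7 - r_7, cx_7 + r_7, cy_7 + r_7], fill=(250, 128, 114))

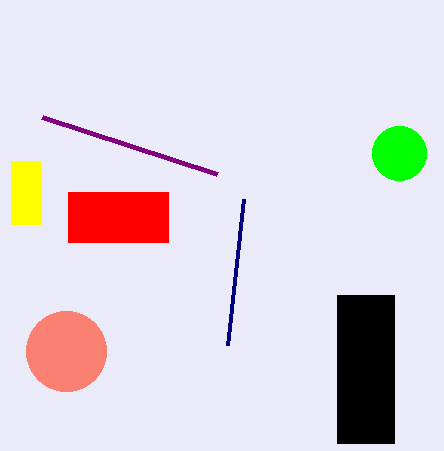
cx_1 = 399, cy_1 = 153, r_1 = 27, x1_2 = 217, y1_2 = 174, x0_3 = 68, y0_3 = 192, x1_3 = 168, y1_3 = 242, x0_4 = 11, y0_4 = 161, x1_4 = 41, y1_4 = 224, x0_5 = 243, y0_5 = 199, x0_6 = 337, y0_6 = 295, x1_6 = 394, y1_6 = 443, cx_7 = 66, cy_7 = 351, r_7 = 40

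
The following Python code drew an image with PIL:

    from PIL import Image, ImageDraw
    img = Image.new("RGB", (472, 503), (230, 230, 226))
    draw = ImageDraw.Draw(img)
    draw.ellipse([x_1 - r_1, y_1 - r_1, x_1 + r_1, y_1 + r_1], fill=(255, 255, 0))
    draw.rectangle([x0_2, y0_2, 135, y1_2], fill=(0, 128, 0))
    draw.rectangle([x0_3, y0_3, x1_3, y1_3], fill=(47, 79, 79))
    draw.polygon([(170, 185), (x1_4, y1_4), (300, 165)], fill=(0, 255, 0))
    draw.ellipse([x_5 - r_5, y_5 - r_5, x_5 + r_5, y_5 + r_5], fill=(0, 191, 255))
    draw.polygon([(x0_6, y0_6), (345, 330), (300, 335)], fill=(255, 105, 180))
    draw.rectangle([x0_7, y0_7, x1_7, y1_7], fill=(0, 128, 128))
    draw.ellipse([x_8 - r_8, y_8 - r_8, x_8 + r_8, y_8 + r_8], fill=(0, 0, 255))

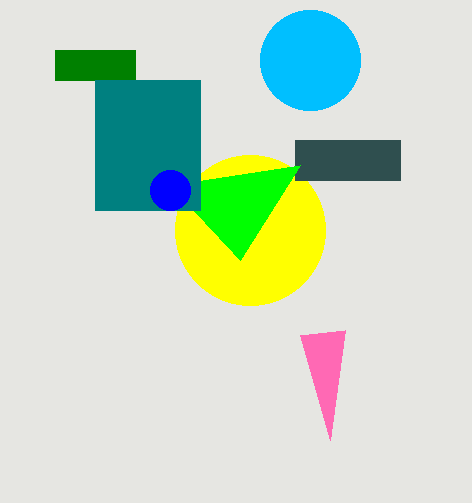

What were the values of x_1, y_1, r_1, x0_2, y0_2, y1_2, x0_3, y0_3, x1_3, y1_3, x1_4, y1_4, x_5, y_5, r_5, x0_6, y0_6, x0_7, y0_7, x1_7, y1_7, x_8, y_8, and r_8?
x_1 = 250; y_1 = 230; r_1 = 75; x0_2 = 55; y0_2 = 50; y1_2 = 80; x0_3 = 295; y0_3 = 140; x1_3 = 400; y1_3 = 180; x1_4 = 240; y1_4 = 260; x_5 = 310; y_5 = 60; r_5 = 50; x0_6 = 330; y0_6 = 440; x0_7 = 95; y0_7 = 80; x1_7 = 200; y1_7 = 210; x_8 = 170; y_8 = 190; r_8 = 20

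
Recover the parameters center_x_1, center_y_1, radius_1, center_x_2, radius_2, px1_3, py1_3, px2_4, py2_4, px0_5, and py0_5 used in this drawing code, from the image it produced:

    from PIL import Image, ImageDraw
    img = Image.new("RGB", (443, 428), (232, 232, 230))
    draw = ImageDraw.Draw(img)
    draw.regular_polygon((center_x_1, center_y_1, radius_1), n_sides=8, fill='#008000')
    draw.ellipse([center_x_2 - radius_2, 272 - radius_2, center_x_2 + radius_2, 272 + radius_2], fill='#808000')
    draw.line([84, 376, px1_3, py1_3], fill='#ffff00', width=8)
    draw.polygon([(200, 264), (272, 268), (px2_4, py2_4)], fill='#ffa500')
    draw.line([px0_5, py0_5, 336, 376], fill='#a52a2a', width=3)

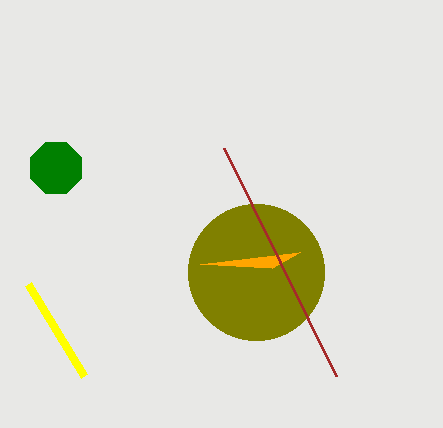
center_x_1 = 56, center_y_1 = 168, radius_1 = 28, center_x_2 = 256, radius_2 = 68, px1_3 = 28, py1_3 = 284, px2_4 = 300, py2_4 = 252, px0_5 = 224, py0_5 = 148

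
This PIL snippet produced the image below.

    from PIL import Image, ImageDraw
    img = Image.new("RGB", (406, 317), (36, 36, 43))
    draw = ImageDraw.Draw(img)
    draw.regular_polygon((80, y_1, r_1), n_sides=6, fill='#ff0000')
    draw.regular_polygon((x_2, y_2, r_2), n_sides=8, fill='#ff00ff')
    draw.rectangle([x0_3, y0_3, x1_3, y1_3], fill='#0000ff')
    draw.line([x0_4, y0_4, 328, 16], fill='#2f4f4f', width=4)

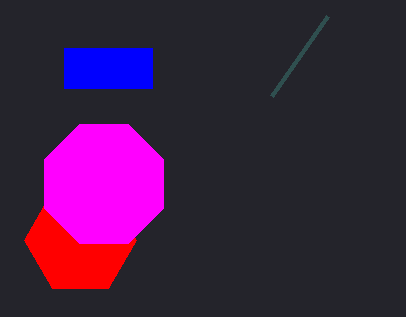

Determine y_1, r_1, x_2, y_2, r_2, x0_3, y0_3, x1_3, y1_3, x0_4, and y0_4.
y_1 = 240
r_1 = 56
x_2 = 104
y_2 = 184
r_2 = 64
x0_3 = 64
y0_3 = 48
x1_3 = 152
y1_3 = 88
x0_4 = 272
y0_4 = 96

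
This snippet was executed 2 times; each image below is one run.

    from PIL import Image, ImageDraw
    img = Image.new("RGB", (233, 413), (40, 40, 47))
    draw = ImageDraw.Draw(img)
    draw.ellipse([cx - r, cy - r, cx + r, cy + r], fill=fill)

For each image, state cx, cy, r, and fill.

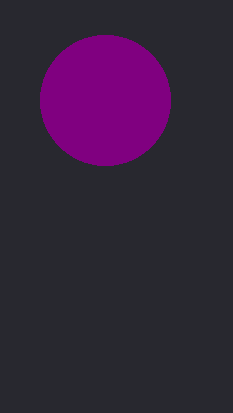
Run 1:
cx = 105; cy = 100; r = 65; fill = 'purple'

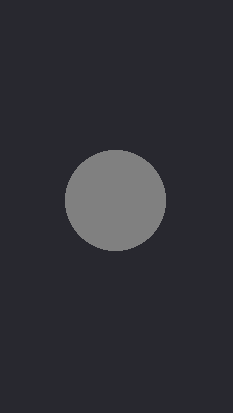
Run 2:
cx = 115
cy = 200
r = 50
fill = 'gray'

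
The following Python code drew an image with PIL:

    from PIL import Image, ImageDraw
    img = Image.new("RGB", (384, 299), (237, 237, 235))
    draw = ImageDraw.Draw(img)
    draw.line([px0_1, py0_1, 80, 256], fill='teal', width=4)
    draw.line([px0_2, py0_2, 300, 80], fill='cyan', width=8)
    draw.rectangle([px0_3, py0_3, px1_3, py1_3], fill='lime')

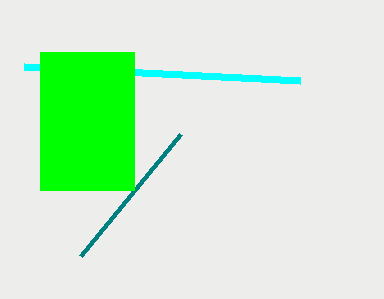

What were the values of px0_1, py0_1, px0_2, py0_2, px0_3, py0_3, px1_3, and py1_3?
px0_1 = 180
py0_1 = 134
px0_2 = 24
py0_2 = 66
px0_3 = 40
py0_3 = 52
px1_3 = 134
py1_3 = 190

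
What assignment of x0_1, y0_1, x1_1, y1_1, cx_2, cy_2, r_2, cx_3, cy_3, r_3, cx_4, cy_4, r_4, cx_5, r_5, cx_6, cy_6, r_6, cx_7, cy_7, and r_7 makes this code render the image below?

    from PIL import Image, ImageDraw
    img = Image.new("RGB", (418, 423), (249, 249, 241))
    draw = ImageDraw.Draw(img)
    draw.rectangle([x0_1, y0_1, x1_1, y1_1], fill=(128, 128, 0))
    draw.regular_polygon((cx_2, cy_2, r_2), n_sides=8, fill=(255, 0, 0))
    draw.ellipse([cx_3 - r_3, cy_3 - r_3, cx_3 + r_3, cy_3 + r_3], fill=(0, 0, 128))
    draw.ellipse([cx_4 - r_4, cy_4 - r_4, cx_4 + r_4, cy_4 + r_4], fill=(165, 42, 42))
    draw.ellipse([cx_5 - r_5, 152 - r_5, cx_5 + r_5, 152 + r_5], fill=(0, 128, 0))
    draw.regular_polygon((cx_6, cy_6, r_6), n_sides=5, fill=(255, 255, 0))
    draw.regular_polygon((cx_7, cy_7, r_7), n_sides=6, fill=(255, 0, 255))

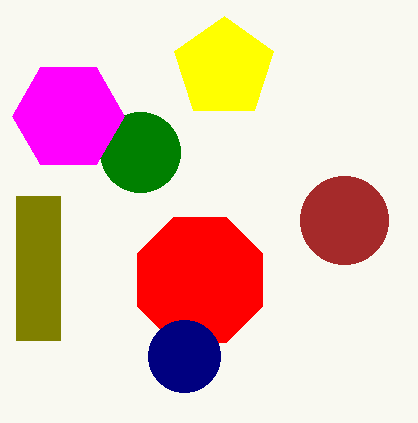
x0_1 = 16, y0_1 = 196, x1_1 = 60, y1_1 = 340, cx_2 = 200, cy_2 = 280, r_2 = 68, cx_3 = 184, cy_3 = 356, r_3 = 36, cx_4 = 344, cy_4 = 220, r_4 = 44, cx_5 = 140, r_5 = 40, cx_6 = 224, cy_6 = 68, r_6 = 52, cx_7 = 68, cy_7 = 116, r_7 = 56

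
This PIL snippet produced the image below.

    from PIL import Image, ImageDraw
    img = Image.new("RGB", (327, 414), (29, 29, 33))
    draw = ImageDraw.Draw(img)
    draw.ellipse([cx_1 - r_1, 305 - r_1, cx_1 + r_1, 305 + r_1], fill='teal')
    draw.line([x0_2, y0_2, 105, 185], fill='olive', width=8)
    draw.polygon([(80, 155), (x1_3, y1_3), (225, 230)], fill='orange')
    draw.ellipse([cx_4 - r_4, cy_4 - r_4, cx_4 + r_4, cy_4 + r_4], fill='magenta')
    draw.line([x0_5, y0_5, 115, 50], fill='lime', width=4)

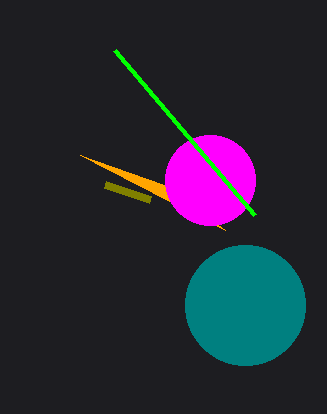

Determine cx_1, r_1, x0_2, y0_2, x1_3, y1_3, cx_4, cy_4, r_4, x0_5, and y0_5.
cx_1 = 245
r_1 = 60
x0_2 = 150
y0_2 = 200
x1_3 = 165
y1_3 = 185
cx_4 = 210
cy_4 = 180
r_4 = 45
x0_5 = 255
y0_5 = 215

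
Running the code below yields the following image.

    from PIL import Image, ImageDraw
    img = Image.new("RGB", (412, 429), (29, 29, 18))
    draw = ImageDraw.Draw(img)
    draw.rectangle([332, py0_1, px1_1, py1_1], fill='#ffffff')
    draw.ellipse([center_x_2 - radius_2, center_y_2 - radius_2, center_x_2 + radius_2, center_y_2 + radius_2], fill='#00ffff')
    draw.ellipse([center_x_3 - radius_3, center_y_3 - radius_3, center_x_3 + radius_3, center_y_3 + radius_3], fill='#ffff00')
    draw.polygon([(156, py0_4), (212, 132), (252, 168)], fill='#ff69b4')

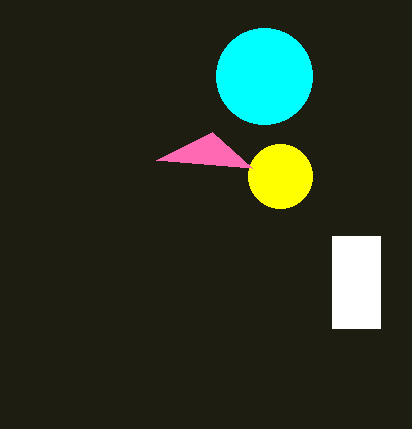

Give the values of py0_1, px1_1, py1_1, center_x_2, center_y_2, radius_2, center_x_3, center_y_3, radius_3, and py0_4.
py0_1 = 236; px1_1 = 380; py1_1 = 328; center_x_2 = 264; center_y_2 = 76; radius_2 = 48; center_x_3 = 280; center_y_3 = 176; radius_3 = 32; py0_4 = 160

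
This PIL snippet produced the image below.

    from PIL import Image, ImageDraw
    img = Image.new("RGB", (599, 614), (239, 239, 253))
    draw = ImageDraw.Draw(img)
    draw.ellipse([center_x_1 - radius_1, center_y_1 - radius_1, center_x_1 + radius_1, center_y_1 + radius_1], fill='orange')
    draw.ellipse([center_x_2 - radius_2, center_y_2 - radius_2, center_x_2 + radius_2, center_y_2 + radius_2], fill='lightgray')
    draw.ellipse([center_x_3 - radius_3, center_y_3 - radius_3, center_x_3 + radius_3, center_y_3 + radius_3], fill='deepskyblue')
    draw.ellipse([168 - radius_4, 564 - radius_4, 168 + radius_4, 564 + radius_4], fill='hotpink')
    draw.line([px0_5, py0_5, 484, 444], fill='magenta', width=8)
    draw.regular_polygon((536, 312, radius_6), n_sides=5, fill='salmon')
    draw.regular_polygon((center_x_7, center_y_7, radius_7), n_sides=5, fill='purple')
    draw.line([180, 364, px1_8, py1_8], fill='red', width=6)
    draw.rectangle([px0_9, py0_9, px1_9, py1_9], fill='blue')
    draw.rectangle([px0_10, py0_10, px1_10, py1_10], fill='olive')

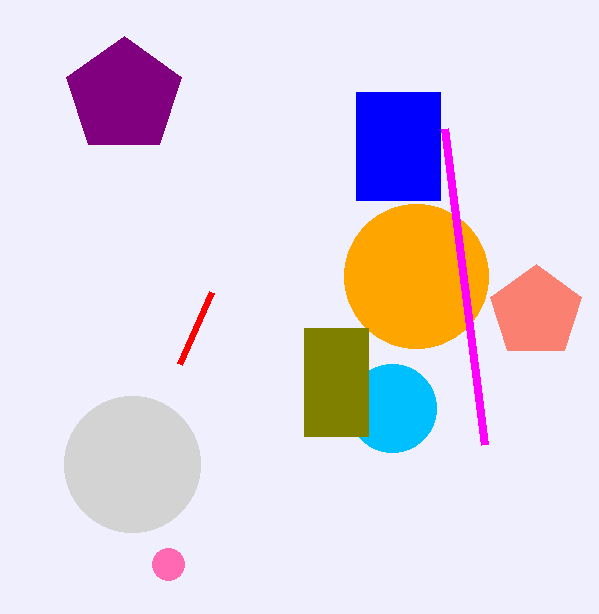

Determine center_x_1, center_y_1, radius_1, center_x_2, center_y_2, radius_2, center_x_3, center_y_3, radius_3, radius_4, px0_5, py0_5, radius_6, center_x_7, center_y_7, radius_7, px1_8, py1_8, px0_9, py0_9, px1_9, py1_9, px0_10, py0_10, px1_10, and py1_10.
center_x_1 = 416; center_y_1 = 276; radius_1 = 72; center_x_2 = 132; center_y_2 = 464; radius_2 = 68; center_x_3 = 392; center_y_3 = 408; radius_3 = 44; radius_4 = 16; px0_5 = 444; py0_5 = 128; radius_6 = 48; center_x_7 = 124; center_y_7 = 96; radius_7 = 60; px1_8 = 212; py1_8 = 292; px0_9 = 356; py0_9 = 92; px1_9 = 440; py1_9 = 200; px0_10 = 304; py0_10 = 328; px1_10 = 368; py1_10 = 436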